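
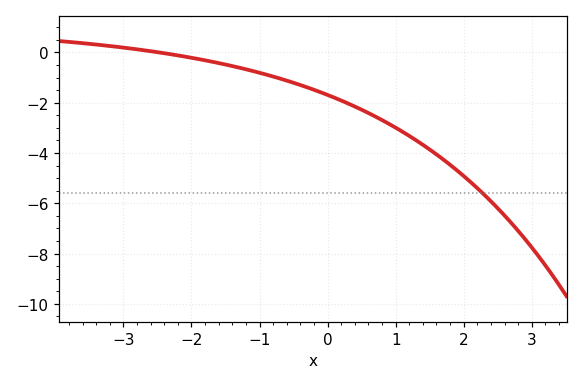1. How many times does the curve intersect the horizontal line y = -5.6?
1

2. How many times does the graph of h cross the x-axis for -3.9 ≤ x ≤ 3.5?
1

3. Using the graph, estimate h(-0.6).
-1.2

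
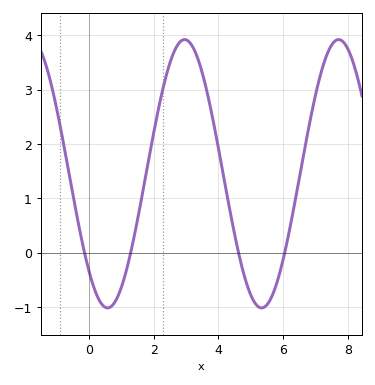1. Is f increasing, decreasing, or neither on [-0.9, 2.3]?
neither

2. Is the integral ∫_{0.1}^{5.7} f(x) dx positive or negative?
positive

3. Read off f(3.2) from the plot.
3.79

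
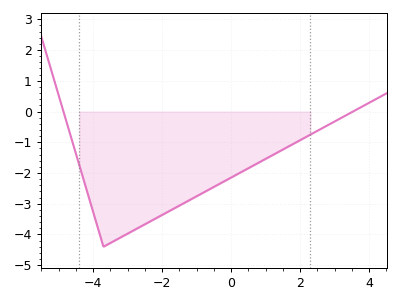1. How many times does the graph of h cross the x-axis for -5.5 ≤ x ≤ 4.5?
2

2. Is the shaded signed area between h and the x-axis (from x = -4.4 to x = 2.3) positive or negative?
negative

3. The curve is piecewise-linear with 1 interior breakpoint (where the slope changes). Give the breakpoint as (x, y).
(-3.7, -4.4)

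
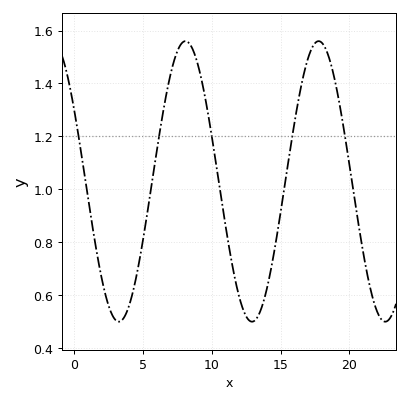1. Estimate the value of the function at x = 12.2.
0.559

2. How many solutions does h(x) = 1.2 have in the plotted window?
5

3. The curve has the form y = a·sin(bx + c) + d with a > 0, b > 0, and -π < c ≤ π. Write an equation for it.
y = 0.53sin(0.65x + 2.59) + 1.03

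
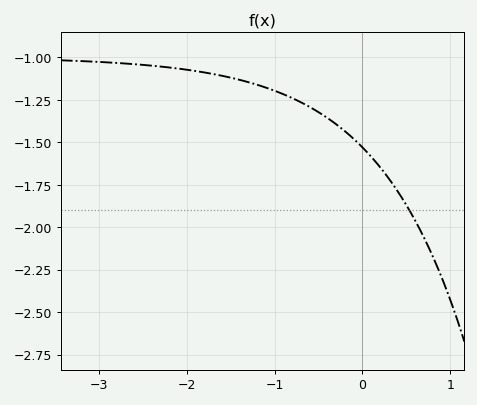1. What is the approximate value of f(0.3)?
-1.72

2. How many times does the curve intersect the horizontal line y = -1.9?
1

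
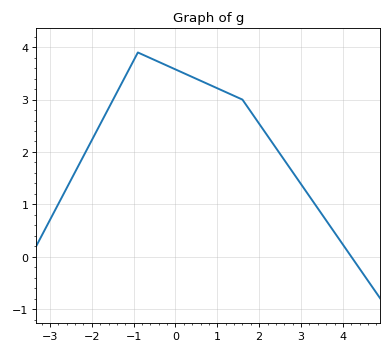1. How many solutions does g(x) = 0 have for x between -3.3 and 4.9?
1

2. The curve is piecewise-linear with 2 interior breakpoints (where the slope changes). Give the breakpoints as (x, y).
(-0.9, 3.9); (1.6, 3)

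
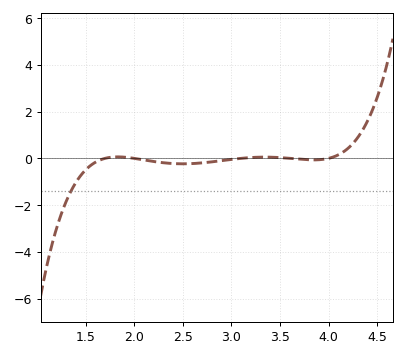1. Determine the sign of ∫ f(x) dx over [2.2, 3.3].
negative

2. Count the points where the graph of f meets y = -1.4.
1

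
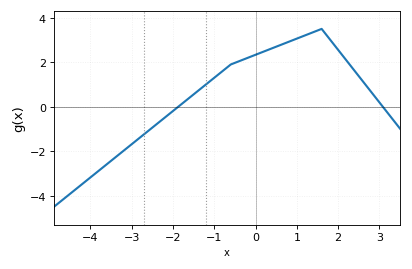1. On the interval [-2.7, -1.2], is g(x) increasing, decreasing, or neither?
increasing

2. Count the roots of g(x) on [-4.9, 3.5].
2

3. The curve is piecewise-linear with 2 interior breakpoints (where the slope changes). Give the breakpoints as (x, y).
(-0.6, 1.9); (1.6, 3.5)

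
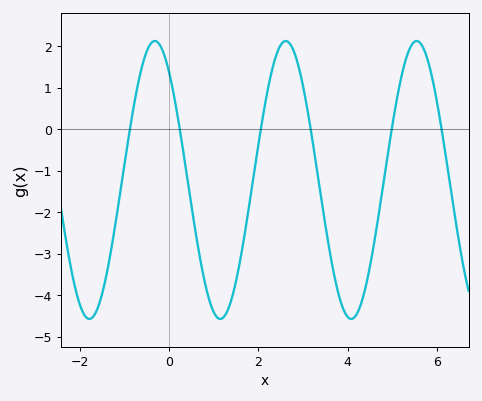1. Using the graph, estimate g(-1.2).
-2.2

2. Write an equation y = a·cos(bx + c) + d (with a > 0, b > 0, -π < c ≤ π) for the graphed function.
y = 3.35cos(2.1x + 0.69) - 1.22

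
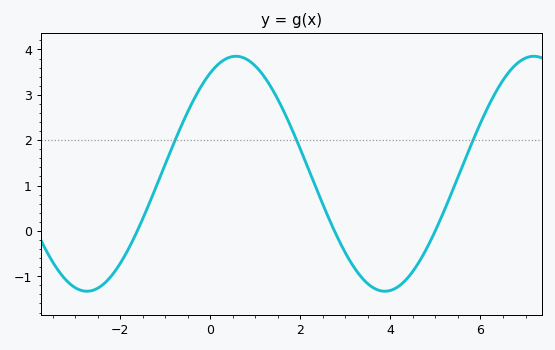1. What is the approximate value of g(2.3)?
1.1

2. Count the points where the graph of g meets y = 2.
3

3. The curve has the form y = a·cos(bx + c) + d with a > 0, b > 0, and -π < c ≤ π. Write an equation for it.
y = 2.59cos(0.95x - 0.54) + 1.26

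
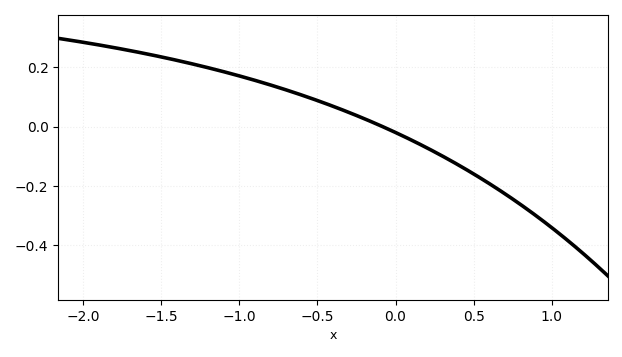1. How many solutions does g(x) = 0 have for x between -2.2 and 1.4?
1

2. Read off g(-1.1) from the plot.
0.18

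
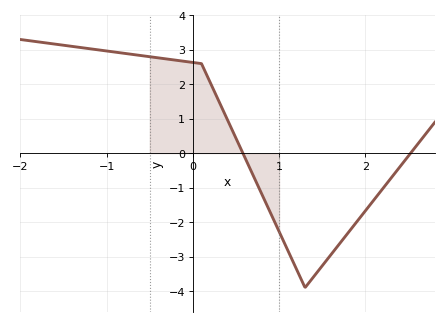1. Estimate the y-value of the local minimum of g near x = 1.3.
-3.9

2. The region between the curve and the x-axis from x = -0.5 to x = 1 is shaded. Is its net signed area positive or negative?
positive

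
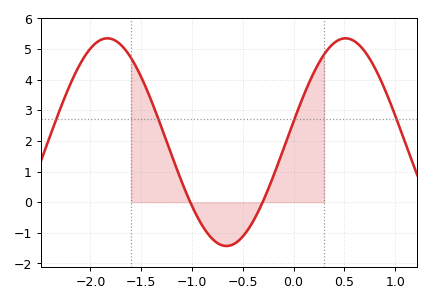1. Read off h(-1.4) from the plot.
3.31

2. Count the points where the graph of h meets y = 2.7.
4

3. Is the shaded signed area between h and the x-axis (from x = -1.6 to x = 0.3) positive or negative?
positive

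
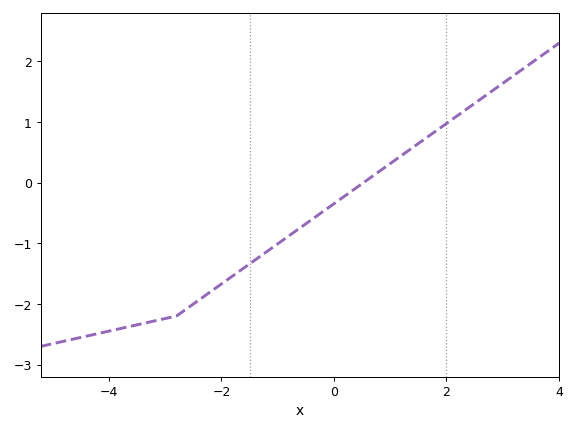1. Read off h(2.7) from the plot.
1.44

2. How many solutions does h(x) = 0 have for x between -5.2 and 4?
1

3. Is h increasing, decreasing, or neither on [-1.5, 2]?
increasing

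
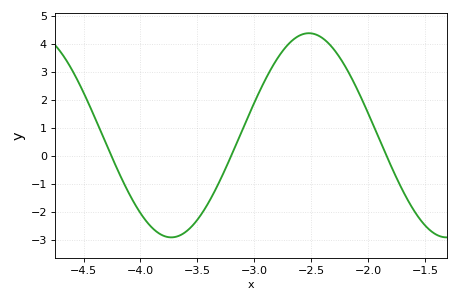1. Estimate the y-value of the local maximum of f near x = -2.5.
4.37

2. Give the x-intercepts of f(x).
-4.26, -3.2, -1.84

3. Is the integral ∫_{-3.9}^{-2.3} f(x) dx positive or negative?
positive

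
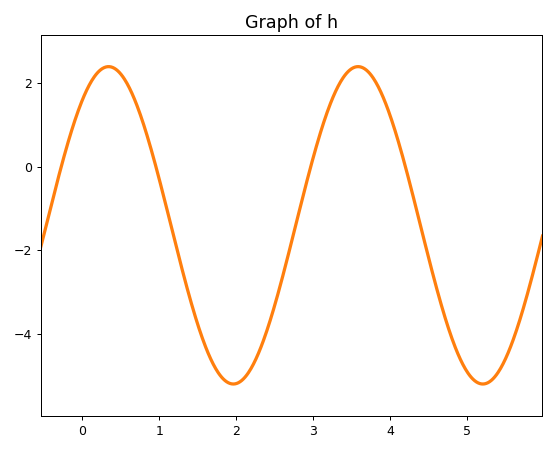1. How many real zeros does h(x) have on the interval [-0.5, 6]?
4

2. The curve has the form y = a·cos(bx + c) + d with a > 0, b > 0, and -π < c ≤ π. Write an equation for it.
y = 3.8cos(1.94x - 0.662) - 1.4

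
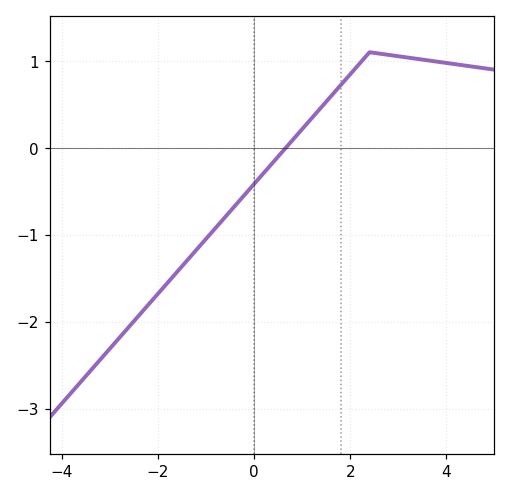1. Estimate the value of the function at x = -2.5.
-2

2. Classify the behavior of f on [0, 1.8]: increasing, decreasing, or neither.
increasing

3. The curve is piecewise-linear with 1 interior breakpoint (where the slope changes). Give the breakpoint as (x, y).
(2.4, 1.1)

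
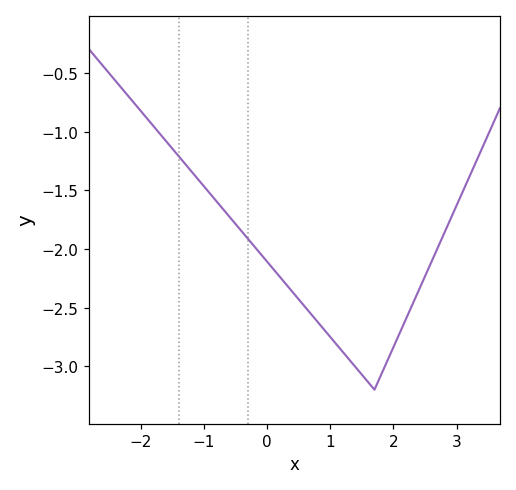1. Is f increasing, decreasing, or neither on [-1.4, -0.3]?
decreasing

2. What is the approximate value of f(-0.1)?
-2.05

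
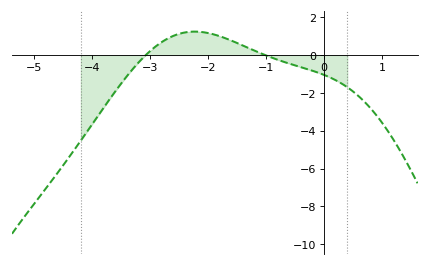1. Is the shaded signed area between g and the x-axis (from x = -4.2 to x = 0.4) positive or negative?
negative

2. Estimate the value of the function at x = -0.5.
-0.547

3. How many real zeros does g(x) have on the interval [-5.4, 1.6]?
2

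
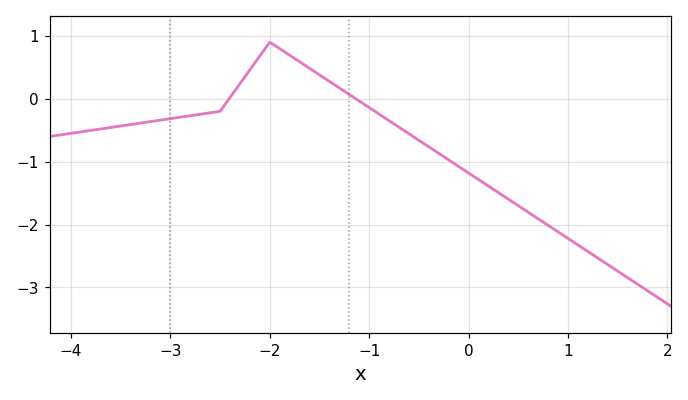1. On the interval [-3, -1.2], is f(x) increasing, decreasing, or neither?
neither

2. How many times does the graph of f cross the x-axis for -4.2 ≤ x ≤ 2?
2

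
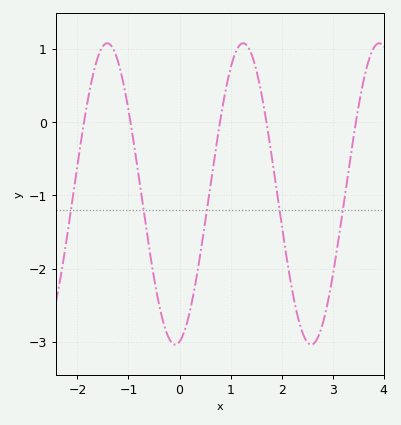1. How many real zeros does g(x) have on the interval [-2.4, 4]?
5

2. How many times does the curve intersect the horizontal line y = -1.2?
5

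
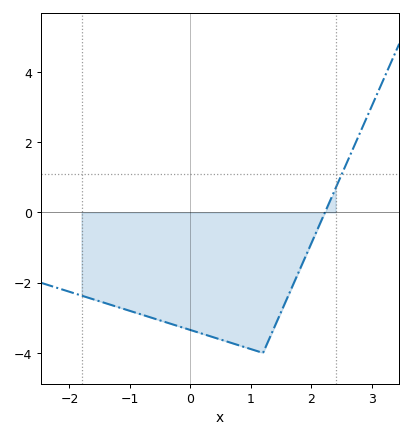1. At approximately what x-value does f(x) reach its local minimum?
1.2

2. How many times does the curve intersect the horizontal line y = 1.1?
1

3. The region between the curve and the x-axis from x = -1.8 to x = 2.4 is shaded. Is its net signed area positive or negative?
negative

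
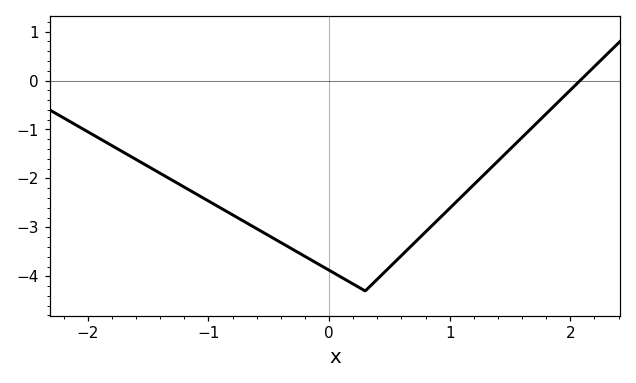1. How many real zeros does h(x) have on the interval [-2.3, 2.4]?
1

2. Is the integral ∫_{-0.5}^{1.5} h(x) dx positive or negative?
negative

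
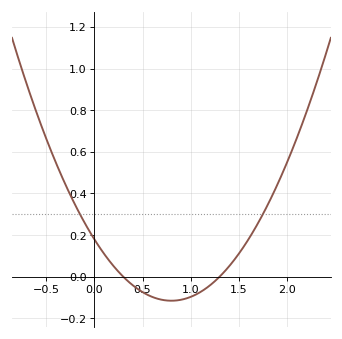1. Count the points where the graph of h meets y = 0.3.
2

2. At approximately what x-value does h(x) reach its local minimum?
0.8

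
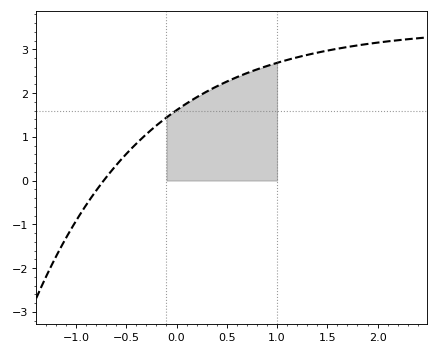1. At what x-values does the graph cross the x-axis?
-0.7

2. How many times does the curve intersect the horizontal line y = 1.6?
1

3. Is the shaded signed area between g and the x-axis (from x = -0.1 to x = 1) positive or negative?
positive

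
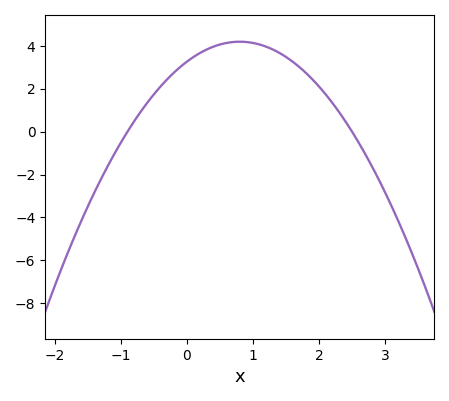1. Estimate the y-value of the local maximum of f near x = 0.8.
4.19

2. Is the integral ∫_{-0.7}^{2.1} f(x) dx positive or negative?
positive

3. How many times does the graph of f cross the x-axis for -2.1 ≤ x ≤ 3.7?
2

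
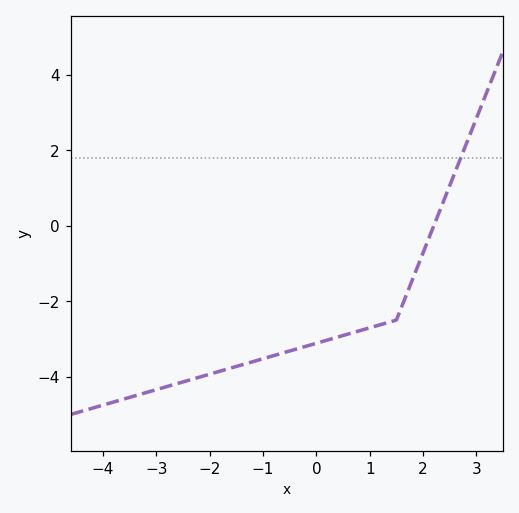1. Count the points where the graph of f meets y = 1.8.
1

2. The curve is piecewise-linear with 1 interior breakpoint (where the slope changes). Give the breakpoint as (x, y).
(1.5, -2.5)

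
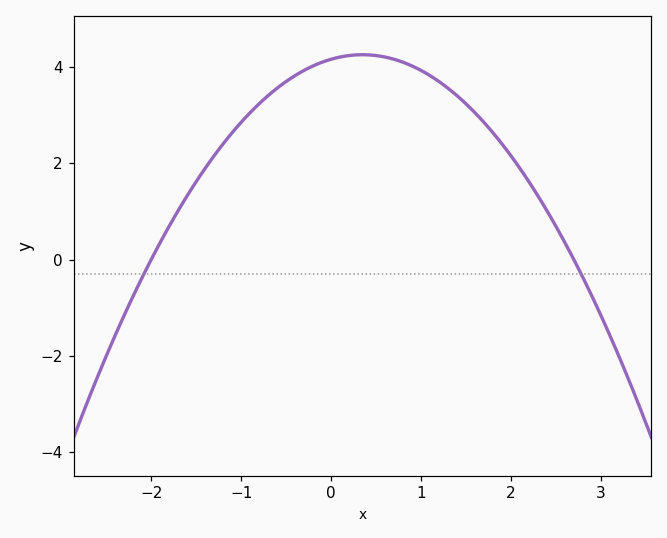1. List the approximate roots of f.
-2, 2.7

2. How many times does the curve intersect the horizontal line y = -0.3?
2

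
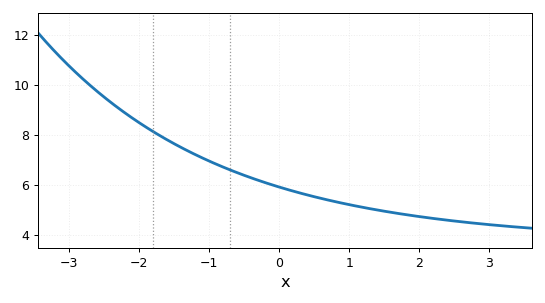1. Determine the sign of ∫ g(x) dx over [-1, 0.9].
positive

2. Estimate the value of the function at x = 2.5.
4.6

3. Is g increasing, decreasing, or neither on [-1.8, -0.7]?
decreasing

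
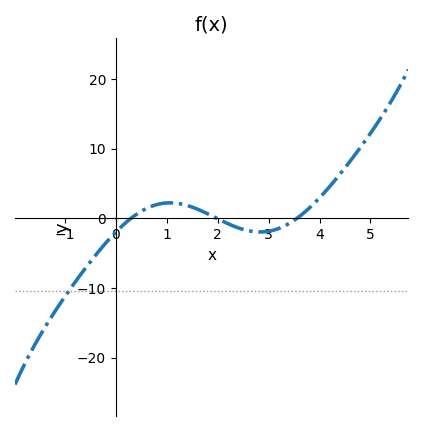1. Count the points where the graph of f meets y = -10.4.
1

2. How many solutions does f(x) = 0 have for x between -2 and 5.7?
3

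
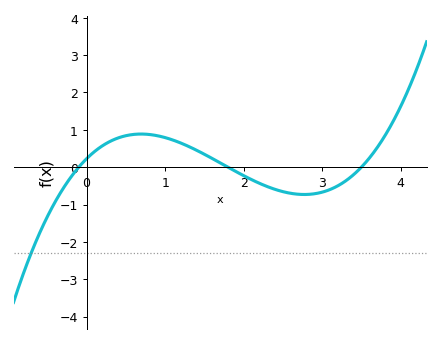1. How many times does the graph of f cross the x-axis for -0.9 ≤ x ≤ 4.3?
3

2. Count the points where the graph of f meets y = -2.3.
1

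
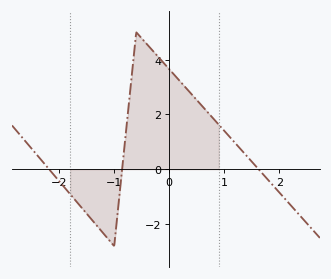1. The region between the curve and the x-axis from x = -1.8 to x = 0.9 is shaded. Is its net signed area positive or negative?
positive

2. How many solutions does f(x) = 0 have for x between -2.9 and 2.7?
3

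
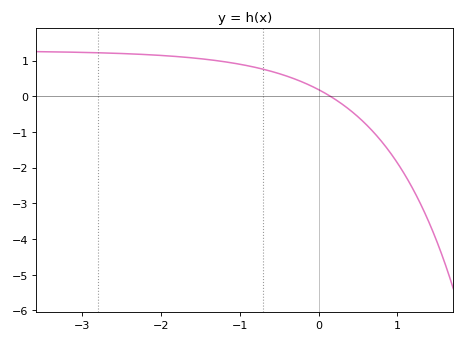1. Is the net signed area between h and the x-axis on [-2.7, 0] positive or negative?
positive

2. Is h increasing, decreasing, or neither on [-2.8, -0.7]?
decreasing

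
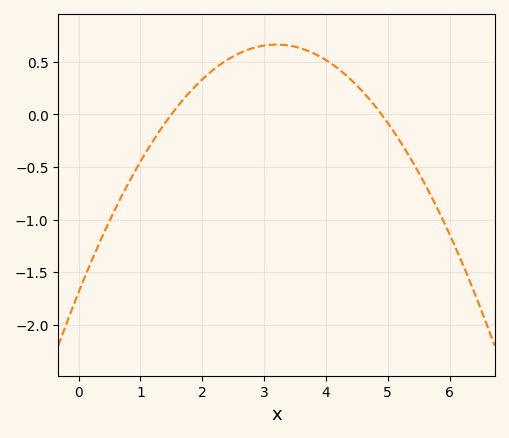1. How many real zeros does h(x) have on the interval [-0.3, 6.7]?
2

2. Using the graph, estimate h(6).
-1.14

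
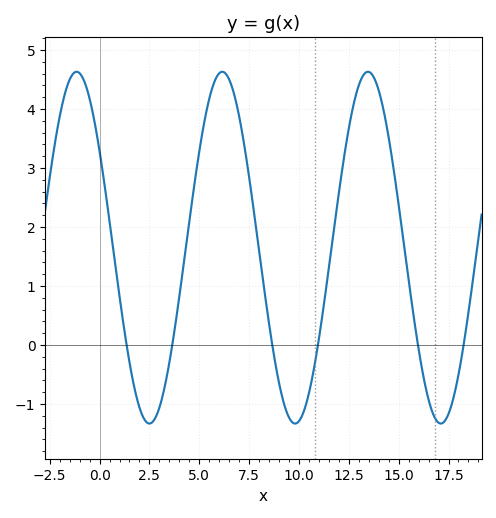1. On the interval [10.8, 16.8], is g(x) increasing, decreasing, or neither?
neither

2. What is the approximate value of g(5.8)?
4.5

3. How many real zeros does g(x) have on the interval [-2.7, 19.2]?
6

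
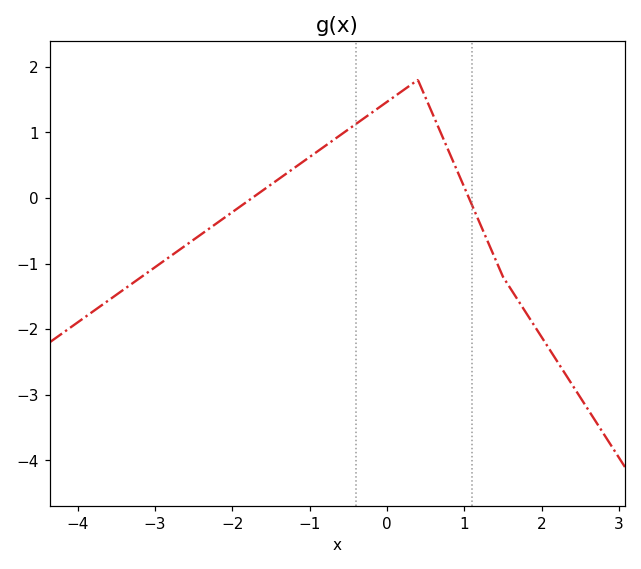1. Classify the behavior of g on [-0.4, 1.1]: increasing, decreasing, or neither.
neither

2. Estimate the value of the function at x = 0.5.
1.53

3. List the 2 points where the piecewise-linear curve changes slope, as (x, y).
(0.4, 1.8); (1.5, -1.2)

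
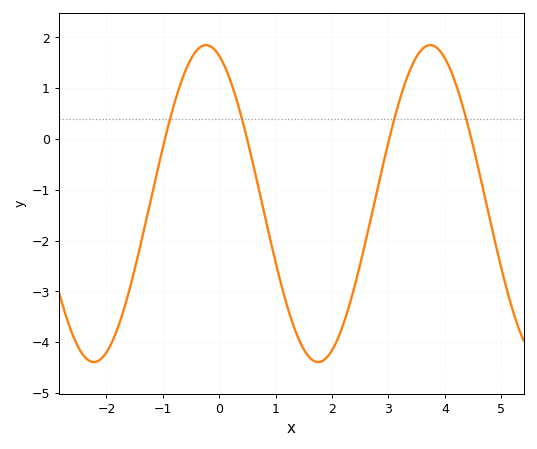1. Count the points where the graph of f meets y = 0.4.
4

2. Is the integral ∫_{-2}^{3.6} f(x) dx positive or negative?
negative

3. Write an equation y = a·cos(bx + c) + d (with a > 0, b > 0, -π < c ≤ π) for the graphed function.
y = 3.12cos(1.6x + 0.37) - 1.27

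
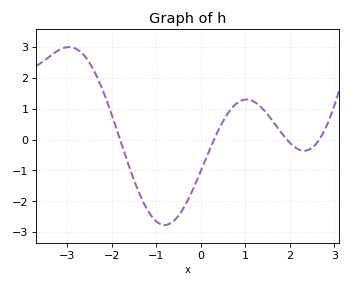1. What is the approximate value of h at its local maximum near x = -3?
3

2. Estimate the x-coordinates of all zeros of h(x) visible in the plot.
-1.82, 0.298, 1.93, 2.66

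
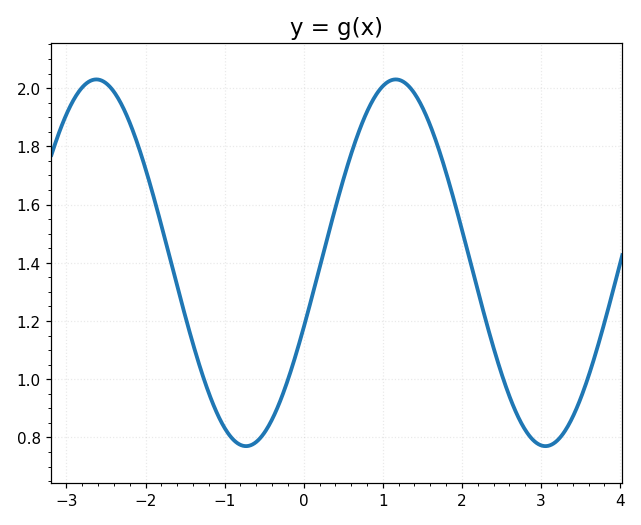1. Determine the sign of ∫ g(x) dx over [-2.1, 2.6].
positive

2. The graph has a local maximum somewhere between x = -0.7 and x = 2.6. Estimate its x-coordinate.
1.2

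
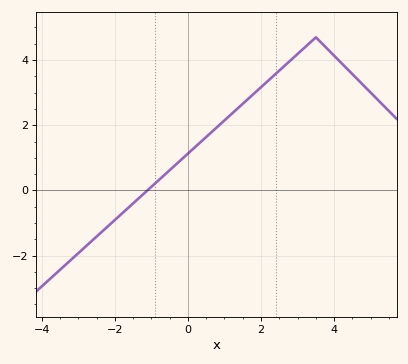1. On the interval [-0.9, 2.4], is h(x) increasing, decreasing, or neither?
increasing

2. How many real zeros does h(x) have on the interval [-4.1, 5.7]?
1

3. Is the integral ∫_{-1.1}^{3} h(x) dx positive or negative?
positive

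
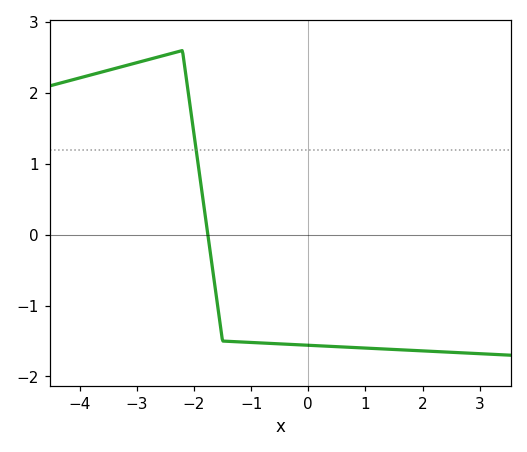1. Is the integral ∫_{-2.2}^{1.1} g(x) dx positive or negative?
negative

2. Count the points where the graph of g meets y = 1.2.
1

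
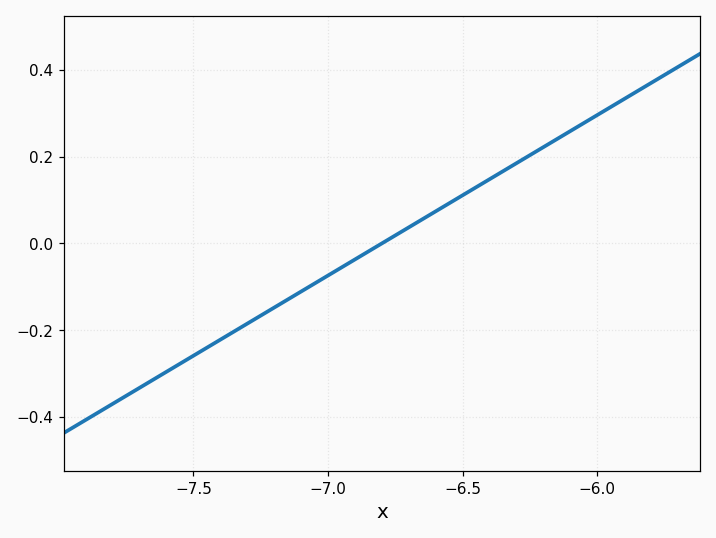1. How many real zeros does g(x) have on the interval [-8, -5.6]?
1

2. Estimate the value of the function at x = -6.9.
-0.04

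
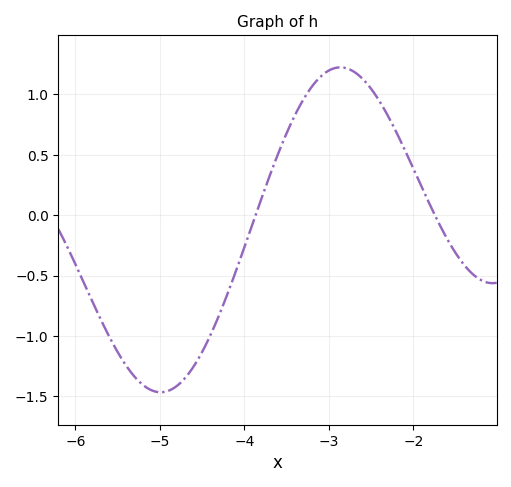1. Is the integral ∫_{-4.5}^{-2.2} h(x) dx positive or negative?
positive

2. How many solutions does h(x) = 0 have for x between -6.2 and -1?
2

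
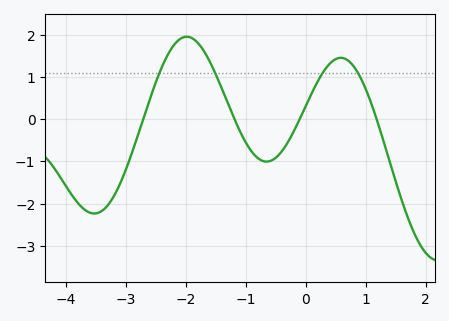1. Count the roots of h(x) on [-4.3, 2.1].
4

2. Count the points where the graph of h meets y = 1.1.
4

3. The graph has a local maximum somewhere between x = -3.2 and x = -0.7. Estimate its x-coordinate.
-2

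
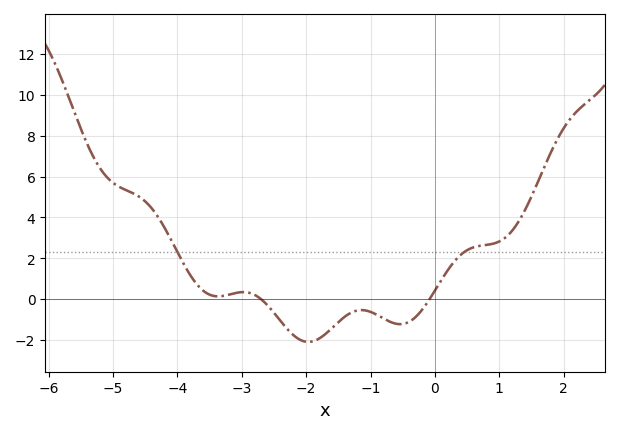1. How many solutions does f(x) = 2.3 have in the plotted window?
2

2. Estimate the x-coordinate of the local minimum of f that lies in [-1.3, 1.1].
-0.6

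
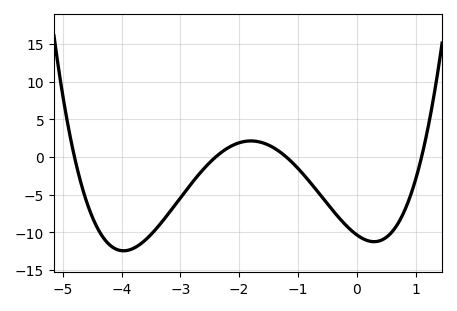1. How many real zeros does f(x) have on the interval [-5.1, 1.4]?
4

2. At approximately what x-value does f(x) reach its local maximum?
-1.8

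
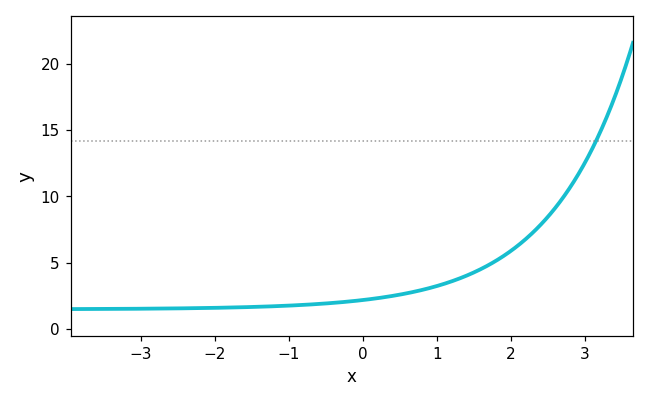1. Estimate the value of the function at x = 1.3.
3.79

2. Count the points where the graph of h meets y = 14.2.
1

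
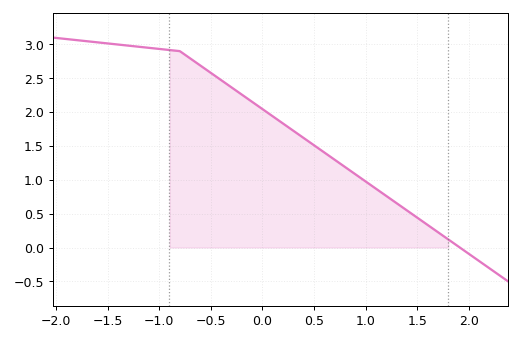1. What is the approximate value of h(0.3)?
1.72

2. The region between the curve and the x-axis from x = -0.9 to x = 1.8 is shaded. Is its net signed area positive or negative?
positive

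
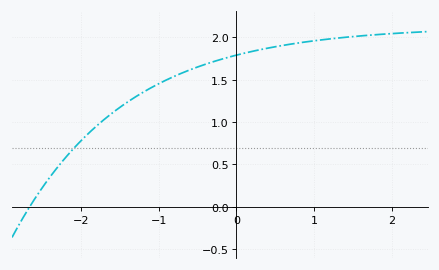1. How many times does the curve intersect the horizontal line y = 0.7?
1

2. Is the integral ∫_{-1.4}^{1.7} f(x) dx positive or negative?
positive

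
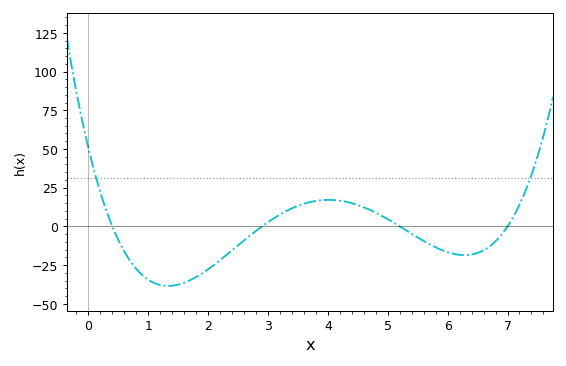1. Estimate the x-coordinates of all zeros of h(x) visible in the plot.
0.4, 3, 5.2, 7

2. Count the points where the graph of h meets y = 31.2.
2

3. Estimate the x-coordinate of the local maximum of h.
4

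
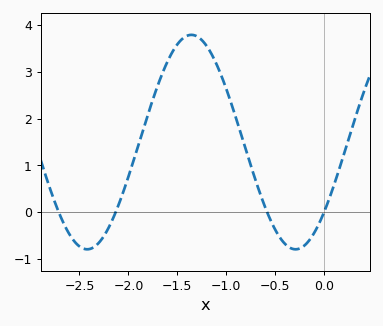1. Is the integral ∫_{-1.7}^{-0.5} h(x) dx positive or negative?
positive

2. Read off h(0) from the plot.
0.005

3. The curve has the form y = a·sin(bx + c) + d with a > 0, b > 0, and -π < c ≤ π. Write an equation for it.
y = 2.29sin(2.95x - 0.712) + 1.5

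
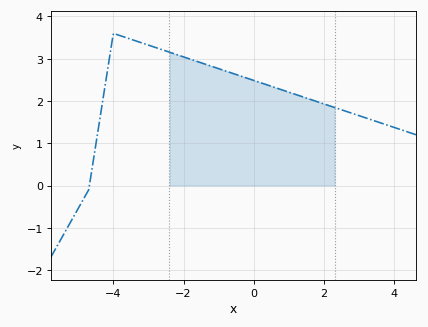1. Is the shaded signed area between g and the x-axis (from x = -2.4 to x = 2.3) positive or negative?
positive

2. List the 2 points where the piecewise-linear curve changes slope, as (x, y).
(-4.7, -0.1); (-4, 3.6)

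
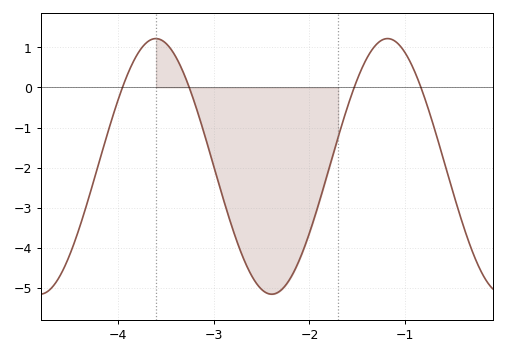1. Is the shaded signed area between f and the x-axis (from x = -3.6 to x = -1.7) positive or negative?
negative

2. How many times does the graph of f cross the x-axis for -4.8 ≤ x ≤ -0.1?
4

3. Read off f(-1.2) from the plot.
1.2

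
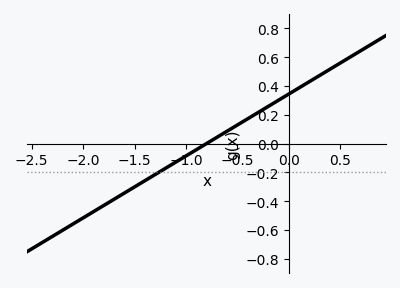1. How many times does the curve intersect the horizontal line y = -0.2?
1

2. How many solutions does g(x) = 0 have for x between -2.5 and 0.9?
1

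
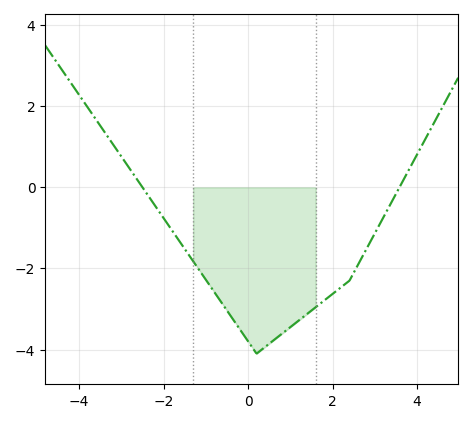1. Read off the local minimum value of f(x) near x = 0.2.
-4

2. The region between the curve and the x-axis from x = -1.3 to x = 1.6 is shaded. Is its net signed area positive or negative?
negative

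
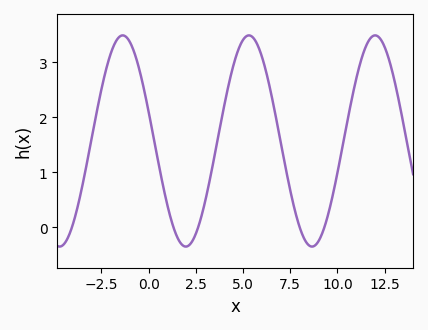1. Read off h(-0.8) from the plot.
3.22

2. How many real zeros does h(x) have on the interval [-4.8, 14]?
5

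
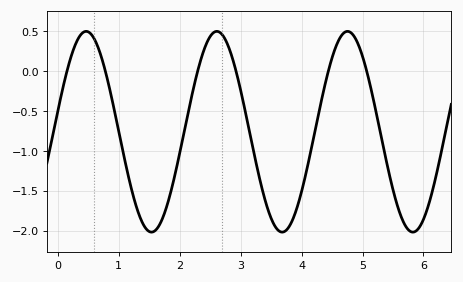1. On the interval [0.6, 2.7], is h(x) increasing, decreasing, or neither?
neither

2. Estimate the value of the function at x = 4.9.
0.4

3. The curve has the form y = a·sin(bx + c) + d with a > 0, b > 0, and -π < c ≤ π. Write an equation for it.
y = 1.26sin(2.9x + 0.21) - 0.76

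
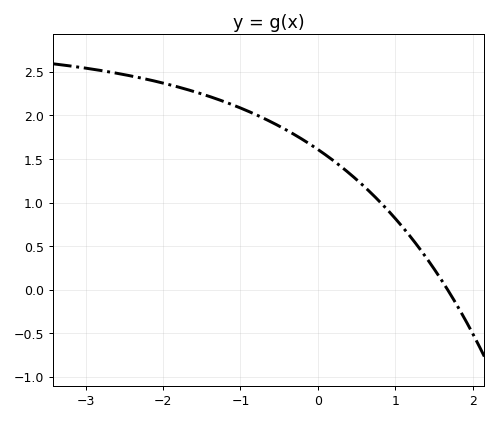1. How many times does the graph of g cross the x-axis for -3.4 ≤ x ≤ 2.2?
1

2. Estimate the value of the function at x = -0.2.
1.73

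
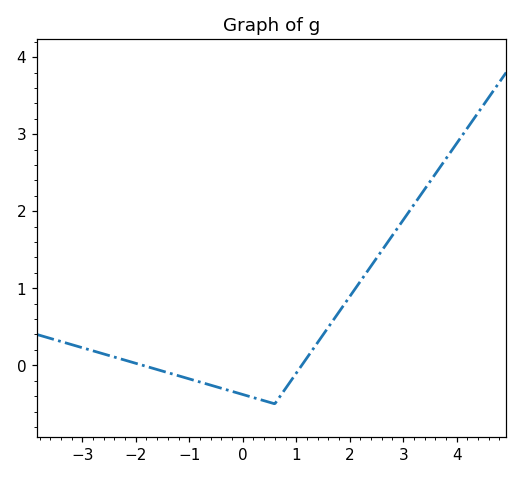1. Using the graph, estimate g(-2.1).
0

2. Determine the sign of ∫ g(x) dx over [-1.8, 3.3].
positive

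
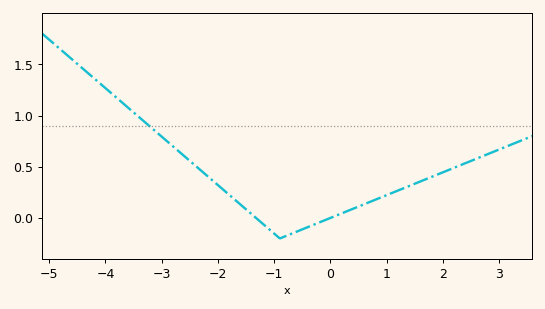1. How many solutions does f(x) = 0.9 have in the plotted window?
1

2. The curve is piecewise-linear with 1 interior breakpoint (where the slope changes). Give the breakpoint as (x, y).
(-0.9, -0.2)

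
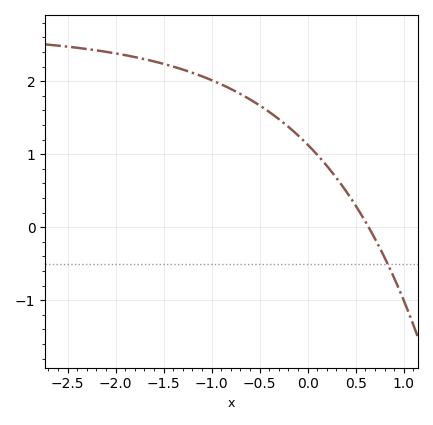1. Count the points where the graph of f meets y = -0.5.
1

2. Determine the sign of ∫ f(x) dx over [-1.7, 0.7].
positive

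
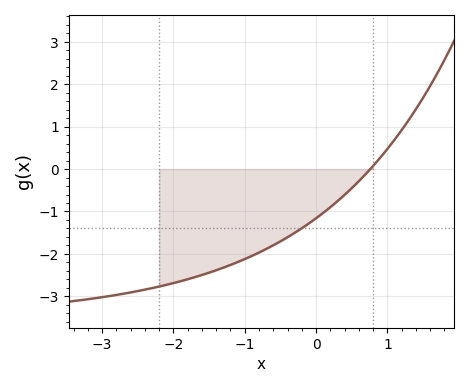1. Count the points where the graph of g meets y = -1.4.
1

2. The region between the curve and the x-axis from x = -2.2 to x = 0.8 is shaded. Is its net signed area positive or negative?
negative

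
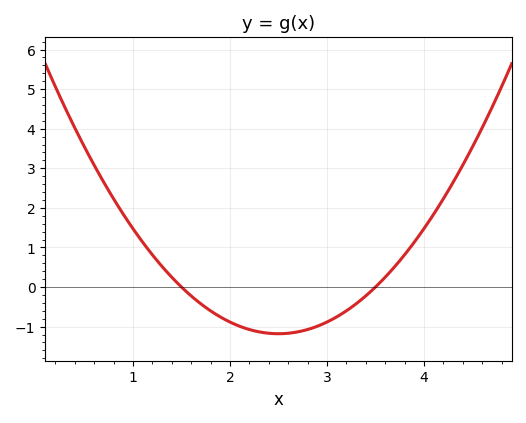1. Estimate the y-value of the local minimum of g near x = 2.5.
-1.18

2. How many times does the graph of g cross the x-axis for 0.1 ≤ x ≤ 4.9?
2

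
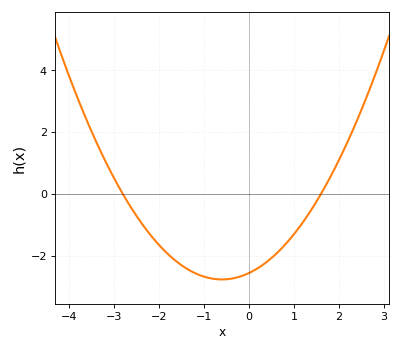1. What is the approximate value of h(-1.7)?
-2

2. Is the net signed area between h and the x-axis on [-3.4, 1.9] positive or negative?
negative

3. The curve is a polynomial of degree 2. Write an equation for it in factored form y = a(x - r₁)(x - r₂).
y = 0.57(x + 2.8)(x - 1.6)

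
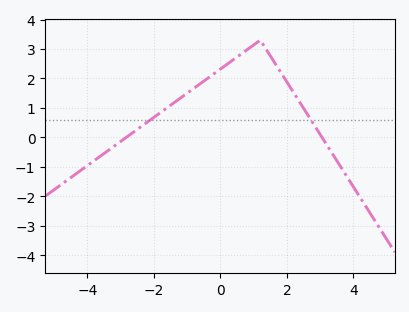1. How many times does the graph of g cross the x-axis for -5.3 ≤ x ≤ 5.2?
2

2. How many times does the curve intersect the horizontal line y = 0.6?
2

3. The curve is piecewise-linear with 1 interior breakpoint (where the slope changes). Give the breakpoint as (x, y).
(1.2, 3.3)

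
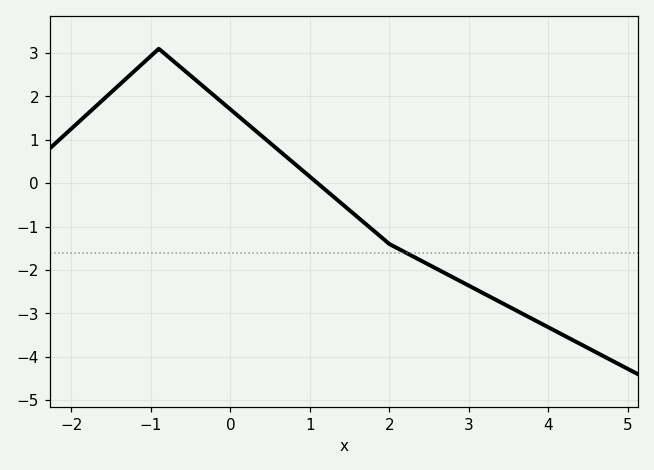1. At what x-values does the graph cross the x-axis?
1.1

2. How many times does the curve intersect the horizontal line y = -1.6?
1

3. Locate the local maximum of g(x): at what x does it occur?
-0.9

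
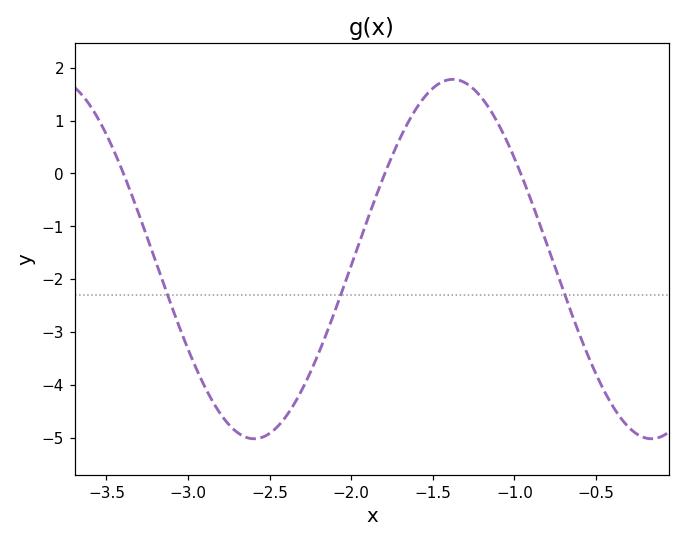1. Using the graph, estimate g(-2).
-1.7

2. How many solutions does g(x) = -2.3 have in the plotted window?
3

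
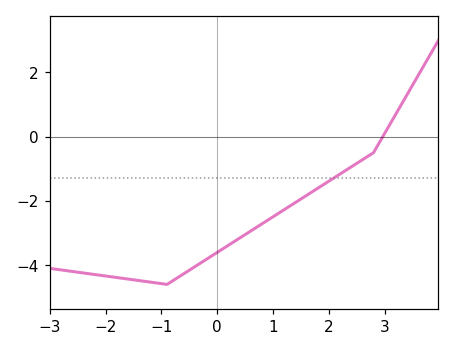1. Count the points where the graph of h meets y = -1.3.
1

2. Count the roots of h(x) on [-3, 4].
1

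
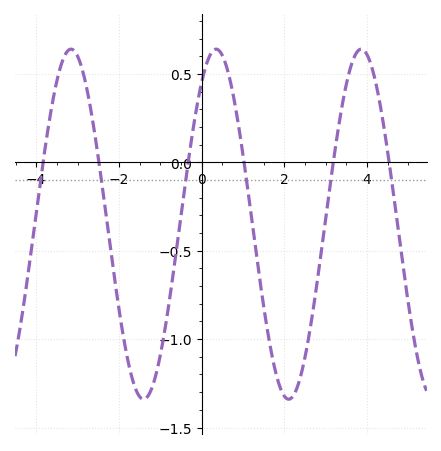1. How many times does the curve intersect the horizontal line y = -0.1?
6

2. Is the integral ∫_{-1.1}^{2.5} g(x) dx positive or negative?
negative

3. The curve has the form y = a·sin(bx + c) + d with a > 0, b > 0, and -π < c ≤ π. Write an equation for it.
y = 0.99sin(1.8x + 0.94) - 0.35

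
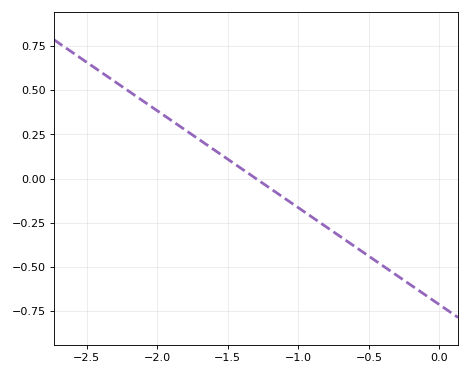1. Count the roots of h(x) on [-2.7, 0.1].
1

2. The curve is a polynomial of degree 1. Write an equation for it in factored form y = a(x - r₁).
y = -0.55(x + 1.3)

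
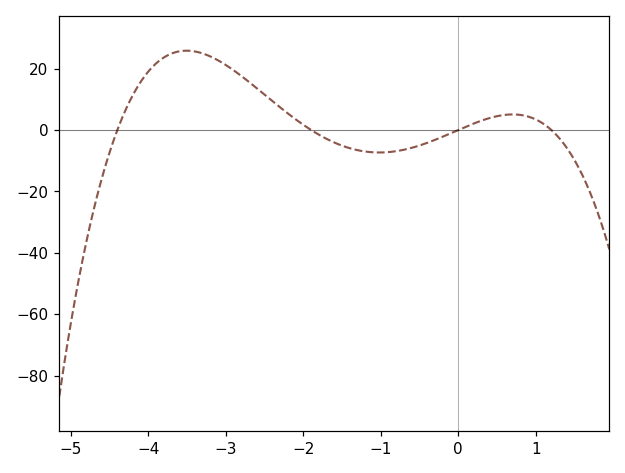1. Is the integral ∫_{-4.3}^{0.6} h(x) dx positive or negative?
positive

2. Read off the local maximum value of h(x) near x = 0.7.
6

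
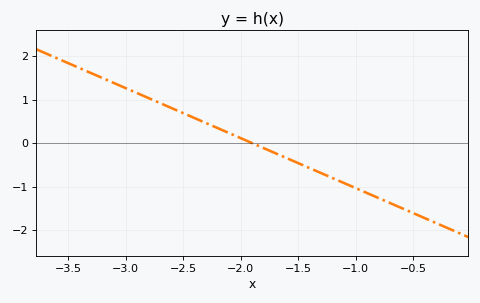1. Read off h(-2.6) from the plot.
0.8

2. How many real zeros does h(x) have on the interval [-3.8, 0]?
1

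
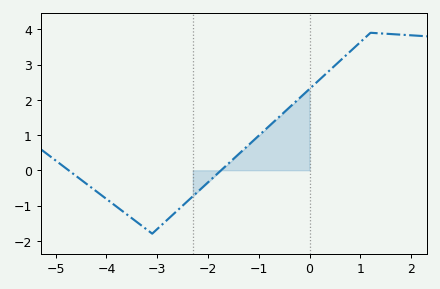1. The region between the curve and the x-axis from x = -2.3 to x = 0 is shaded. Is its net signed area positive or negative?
positive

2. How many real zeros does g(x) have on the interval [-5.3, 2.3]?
2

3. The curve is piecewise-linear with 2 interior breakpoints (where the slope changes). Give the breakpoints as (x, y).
(-3.1, -1.8); (1.2, 3.9)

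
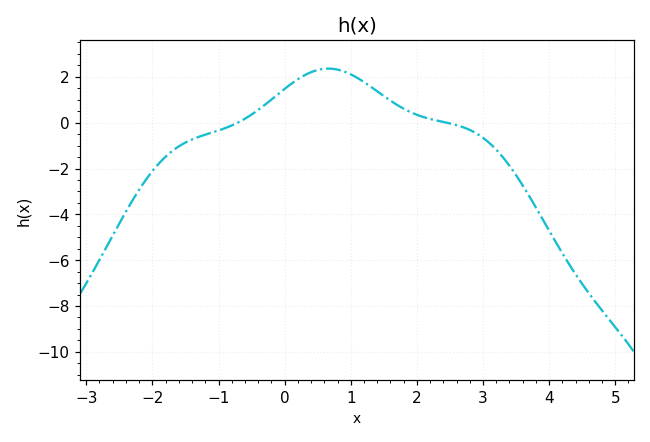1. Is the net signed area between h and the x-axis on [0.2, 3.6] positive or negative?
positive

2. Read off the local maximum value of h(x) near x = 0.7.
2.4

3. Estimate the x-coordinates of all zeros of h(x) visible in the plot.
-0.8, 2.4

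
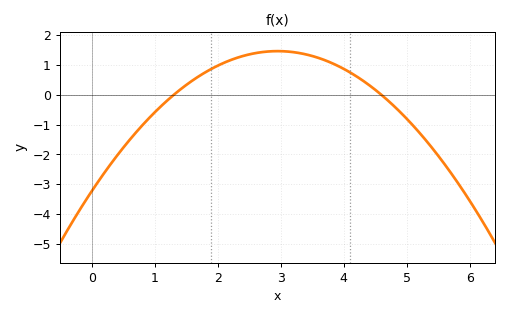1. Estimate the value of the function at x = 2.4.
1.31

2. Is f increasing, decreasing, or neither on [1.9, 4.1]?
neither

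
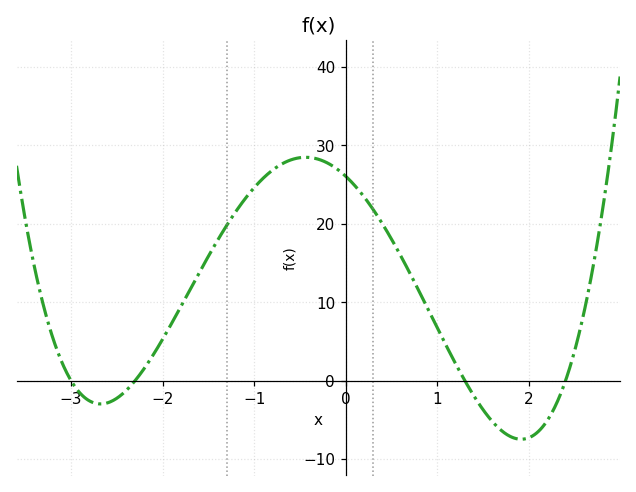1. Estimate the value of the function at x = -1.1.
23.2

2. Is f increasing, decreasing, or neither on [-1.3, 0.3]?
neither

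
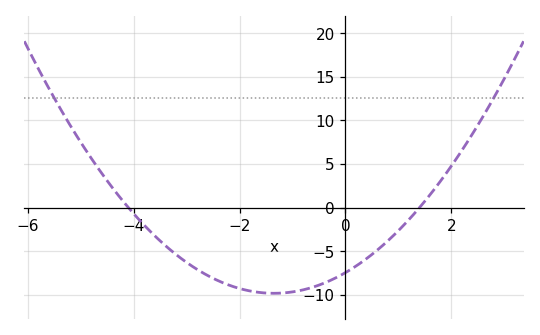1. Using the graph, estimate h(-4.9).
6.5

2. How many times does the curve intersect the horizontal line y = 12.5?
2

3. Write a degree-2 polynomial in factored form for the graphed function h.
y = 1.3(x + 4.1)(x - 1.4)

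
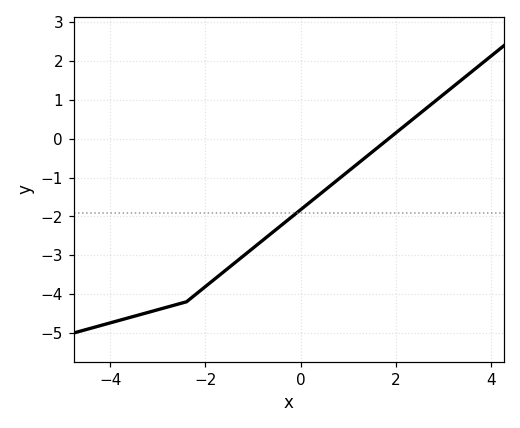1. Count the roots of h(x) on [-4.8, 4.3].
1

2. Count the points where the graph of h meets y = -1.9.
1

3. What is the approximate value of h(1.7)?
-0.145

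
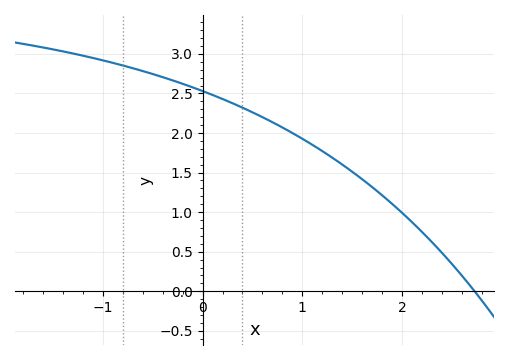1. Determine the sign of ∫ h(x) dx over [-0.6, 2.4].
positive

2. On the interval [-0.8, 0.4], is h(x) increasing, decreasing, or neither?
decreasing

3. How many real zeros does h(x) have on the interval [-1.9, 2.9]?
1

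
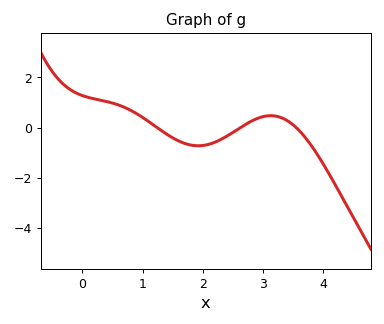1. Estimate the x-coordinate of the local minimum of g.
1.9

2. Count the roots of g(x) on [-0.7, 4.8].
3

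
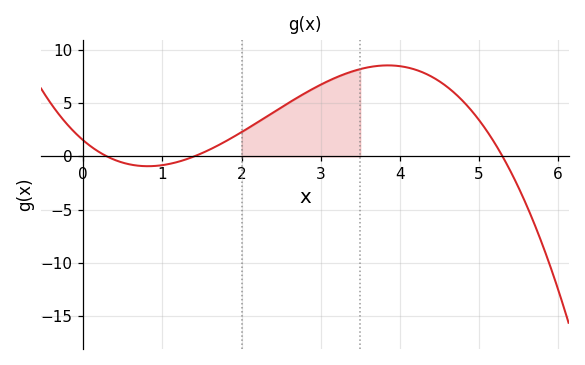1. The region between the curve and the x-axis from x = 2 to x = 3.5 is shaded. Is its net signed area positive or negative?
positive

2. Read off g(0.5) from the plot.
-0.588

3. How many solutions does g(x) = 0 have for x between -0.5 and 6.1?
3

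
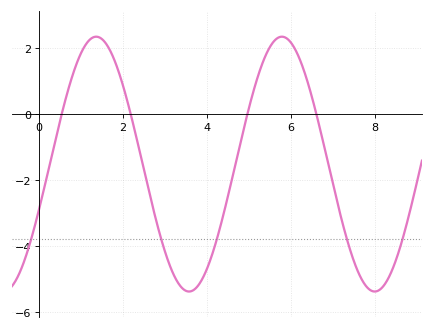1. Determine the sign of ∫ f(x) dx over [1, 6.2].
negative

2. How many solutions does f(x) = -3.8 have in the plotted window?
5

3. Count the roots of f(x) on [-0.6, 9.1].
4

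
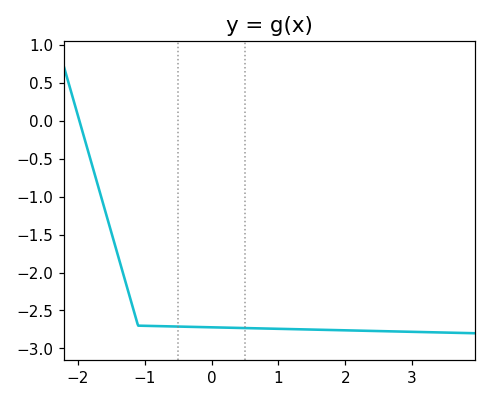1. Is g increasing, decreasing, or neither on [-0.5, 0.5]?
decreasing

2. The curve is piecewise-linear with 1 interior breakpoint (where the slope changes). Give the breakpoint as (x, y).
(-1.1, -2.7)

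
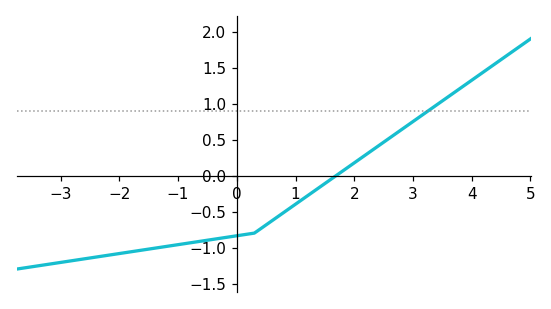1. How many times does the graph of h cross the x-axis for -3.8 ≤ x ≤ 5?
1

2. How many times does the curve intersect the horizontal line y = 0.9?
1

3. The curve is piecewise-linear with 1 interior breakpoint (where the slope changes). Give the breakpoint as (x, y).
(0.3, -0.8)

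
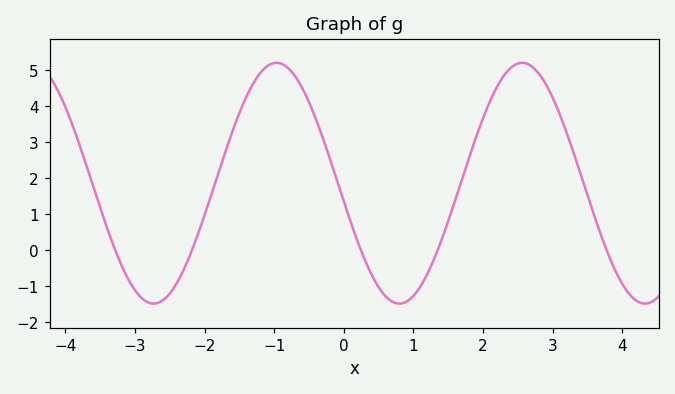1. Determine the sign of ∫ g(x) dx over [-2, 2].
positive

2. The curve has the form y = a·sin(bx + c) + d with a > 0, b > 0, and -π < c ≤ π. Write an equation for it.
y = 3.34sin(1.78x - 2.99) + 1.85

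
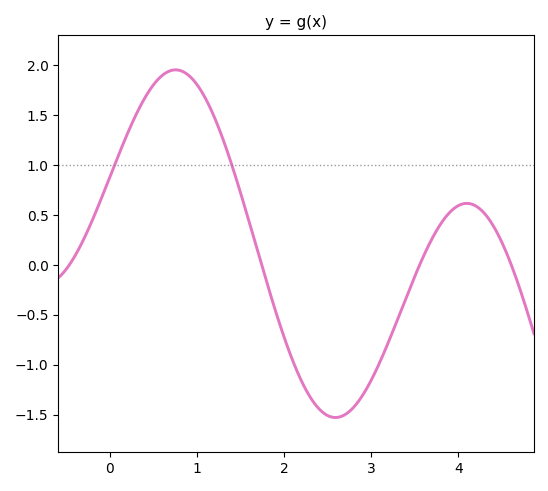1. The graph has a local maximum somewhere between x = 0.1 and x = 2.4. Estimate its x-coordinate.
0.8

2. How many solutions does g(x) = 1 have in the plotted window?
2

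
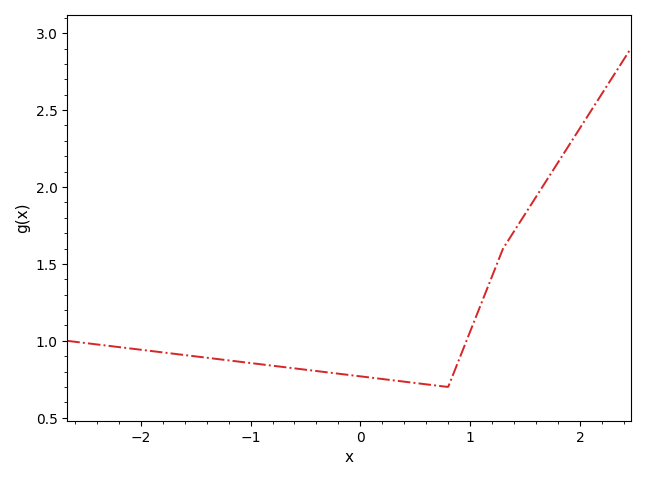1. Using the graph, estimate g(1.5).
1.8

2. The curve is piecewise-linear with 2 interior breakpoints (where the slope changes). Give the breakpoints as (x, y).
(0.8, 0.7); (1.3, 1.6)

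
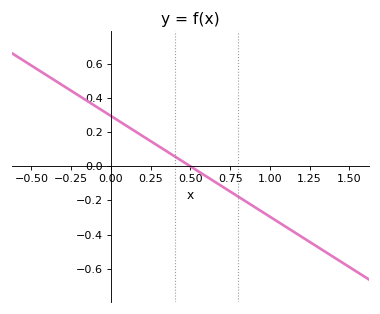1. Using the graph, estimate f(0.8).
-0.18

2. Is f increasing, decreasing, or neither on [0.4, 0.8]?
decreasing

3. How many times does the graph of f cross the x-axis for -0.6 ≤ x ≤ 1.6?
1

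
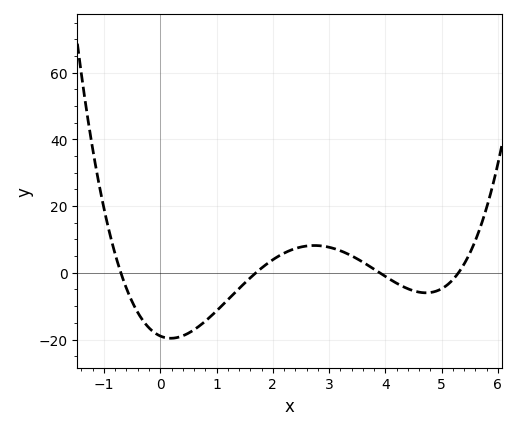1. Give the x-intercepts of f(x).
-0.7, 1.7, 3.9, 5.3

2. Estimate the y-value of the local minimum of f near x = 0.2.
-19.6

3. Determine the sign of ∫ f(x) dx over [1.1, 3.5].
positive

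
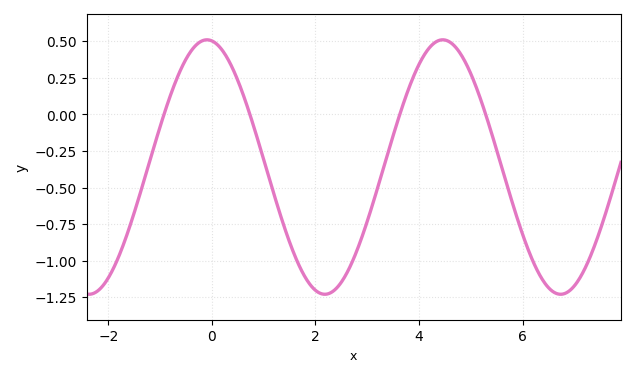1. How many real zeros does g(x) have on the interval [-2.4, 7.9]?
4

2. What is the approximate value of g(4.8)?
0.415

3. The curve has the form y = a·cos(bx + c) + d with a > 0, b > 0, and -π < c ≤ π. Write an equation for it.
y = 0.87cos(1.38x + 0.13) - 0.36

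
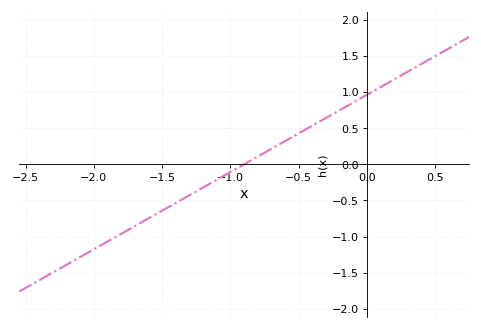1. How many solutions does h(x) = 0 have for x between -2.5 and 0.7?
1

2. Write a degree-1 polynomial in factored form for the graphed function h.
y = 1.07(x + 0.9)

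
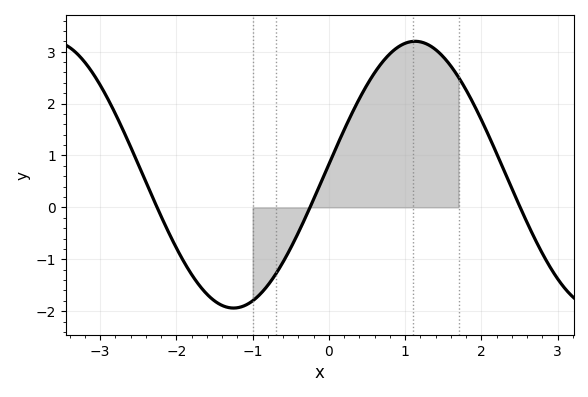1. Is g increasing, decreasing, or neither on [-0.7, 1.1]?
increasing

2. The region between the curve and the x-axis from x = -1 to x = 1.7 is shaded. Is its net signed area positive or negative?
positive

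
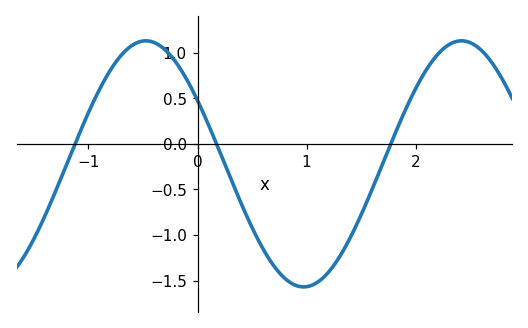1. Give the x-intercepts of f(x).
-1.12, 0.174, 1.77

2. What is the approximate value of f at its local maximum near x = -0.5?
1.13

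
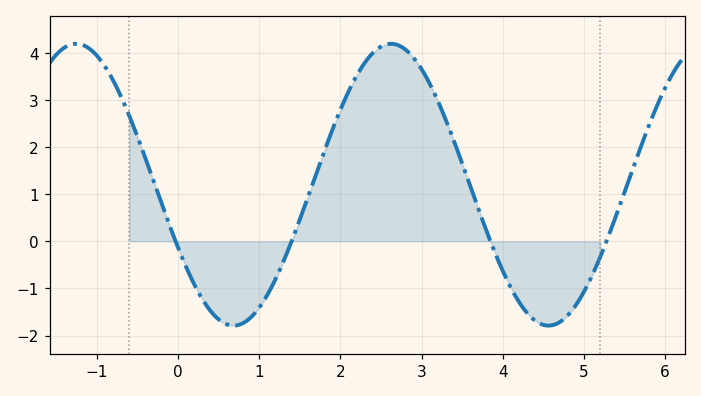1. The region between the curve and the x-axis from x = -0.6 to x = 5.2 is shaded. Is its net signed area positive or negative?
positive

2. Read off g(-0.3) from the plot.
1.3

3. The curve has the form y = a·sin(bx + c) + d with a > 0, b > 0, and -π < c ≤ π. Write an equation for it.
y = 2.99sin(1.6x - 2.7) + 1.2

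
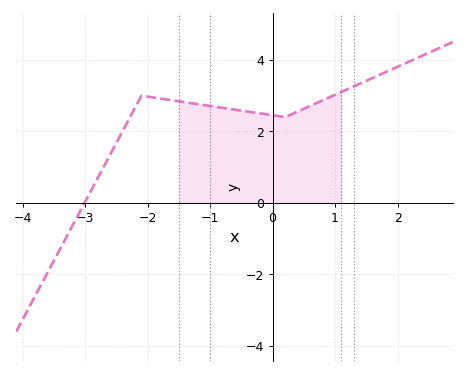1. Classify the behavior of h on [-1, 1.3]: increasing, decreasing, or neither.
neither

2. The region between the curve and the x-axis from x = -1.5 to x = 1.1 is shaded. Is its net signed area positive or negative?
positive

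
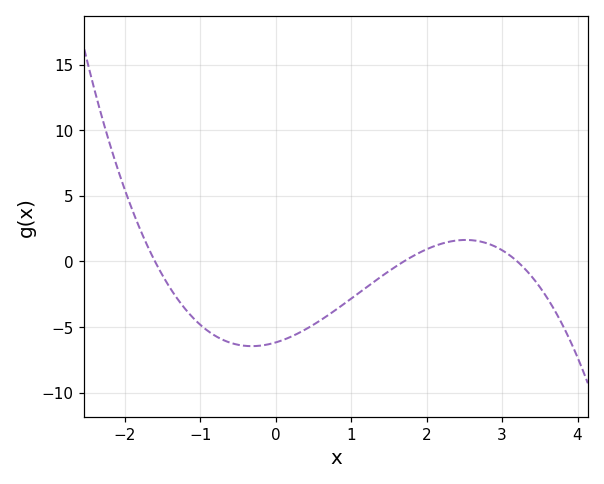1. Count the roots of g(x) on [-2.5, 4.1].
3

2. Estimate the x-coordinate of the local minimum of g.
-0.318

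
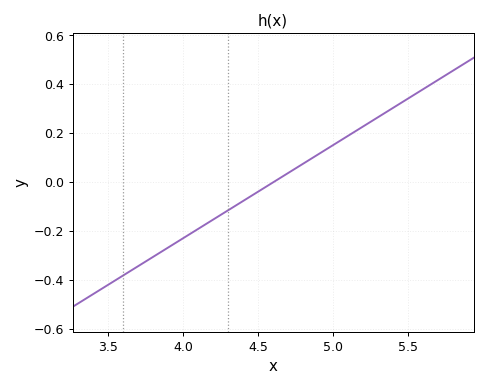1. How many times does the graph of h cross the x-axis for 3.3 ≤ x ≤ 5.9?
1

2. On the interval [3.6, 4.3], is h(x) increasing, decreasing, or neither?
increasing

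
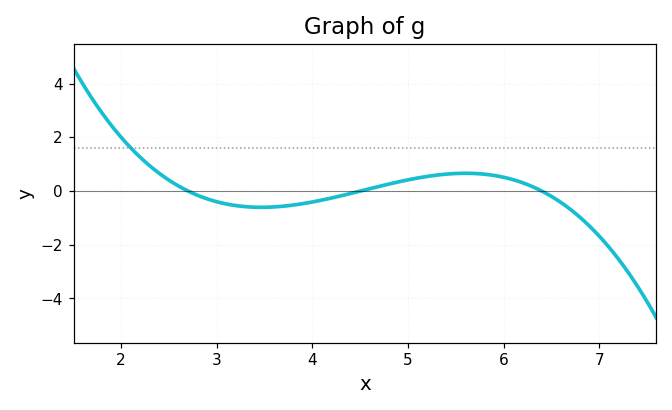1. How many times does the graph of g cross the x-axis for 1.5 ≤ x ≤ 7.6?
3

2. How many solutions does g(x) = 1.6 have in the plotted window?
1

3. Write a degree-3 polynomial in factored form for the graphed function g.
y = -0.26(x - 2.7)(x - 4.5)(x - 6.4)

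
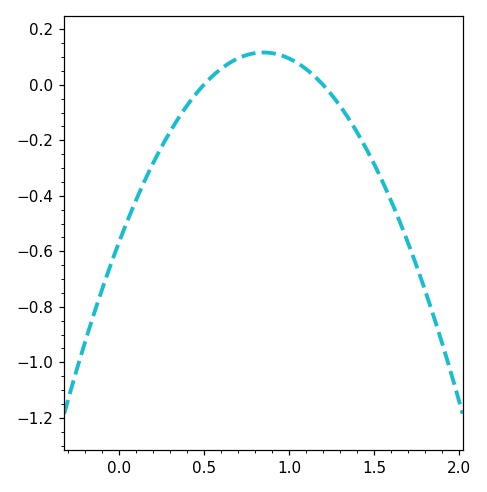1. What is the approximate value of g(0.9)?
0.114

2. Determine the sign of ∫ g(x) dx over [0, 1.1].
negative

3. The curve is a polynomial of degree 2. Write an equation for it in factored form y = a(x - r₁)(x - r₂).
y = -0.95(x - 0.5)(x - 1.2)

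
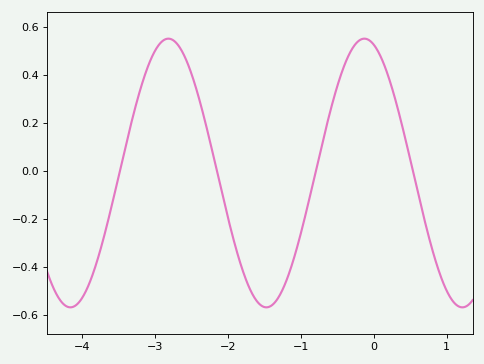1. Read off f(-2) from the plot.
-0.2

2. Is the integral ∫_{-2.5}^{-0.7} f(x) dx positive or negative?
negative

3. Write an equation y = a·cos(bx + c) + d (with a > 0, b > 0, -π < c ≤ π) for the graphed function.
y = 0.56cos(2.3x + 0.3) - 0.01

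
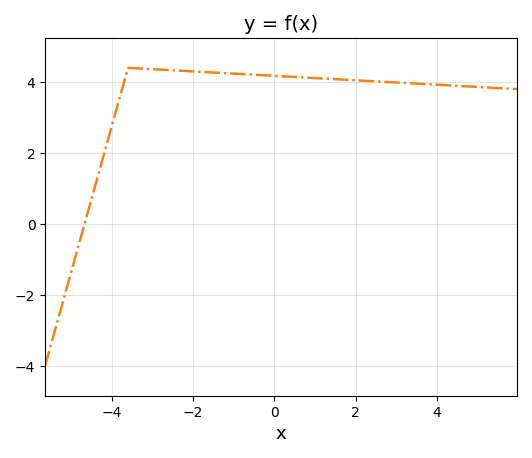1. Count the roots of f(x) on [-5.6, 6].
1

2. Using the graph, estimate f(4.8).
3.87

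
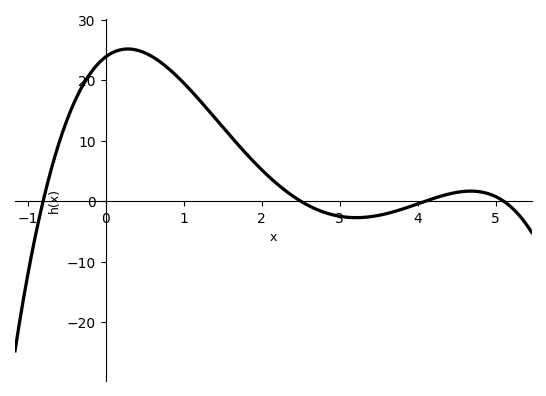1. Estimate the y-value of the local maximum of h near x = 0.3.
25.2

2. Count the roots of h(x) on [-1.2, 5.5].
4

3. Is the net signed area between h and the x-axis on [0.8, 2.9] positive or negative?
positive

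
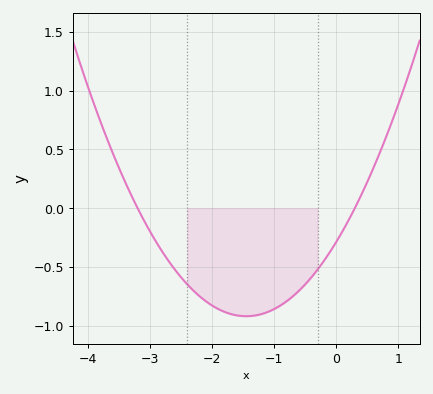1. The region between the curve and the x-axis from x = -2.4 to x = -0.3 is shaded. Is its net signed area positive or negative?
negative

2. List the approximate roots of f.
-3.2, 0.3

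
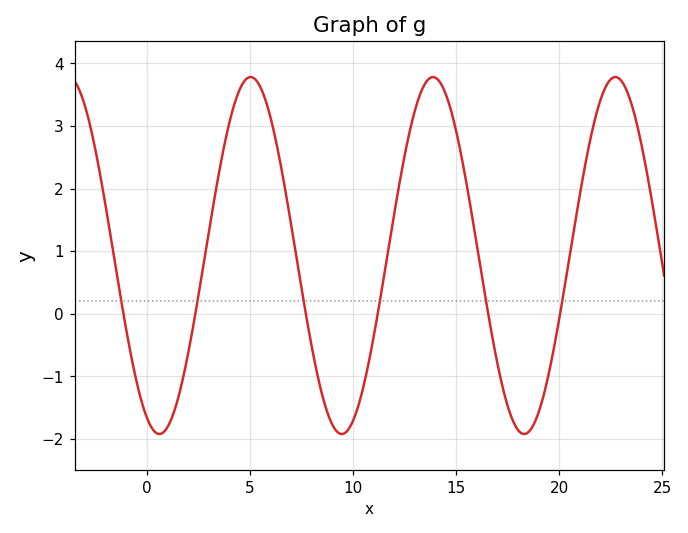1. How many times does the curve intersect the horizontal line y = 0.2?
6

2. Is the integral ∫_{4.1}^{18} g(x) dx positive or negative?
positive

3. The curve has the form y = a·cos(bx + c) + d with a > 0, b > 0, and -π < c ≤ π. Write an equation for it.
y = 2.85cos(0.71x + 2.71) + 0.93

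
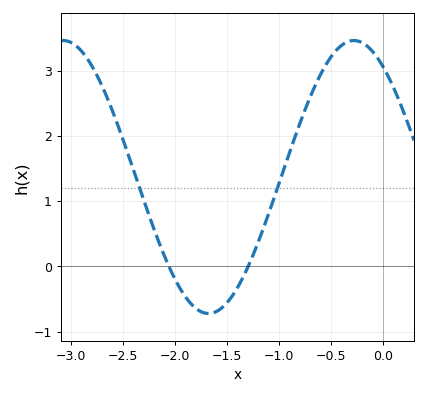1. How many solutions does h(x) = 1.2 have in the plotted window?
2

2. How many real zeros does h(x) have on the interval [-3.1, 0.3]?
2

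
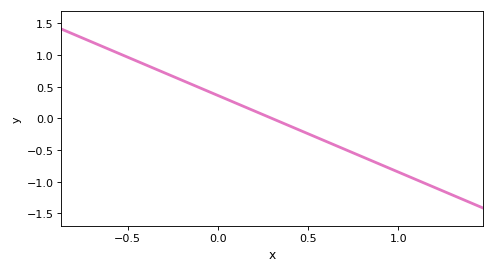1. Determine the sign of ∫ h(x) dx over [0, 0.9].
negative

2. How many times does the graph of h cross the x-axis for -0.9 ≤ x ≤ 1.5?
1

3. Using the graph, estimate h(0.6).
-0.363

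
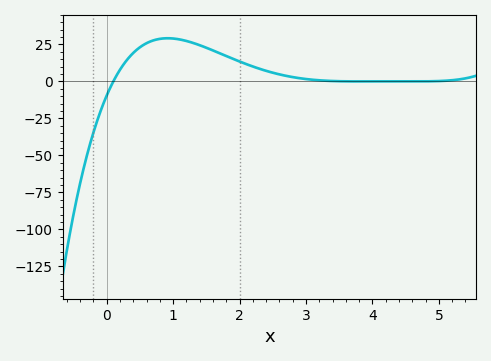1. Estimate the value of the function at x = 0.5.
23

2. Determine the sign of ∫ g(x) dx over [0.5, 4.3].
positive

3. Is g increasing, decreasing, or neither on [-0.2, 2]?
neither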